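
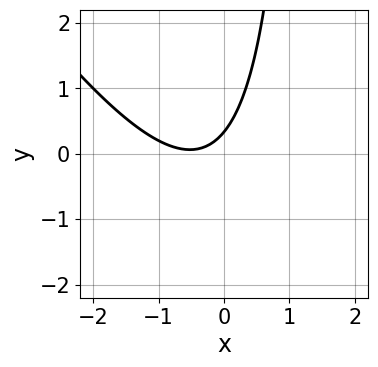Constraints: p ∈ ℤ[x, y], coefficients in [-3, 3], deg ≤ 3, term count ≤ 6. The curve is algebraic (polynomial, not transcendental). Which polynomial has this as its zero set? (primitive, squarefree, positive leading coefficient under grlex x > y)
Degree: the shape is more complex than any degree-1 curve, so deg p = 2.
Checking where it meets the axes: no x-intercept at any integer in the box.
Assembling these constraints gives the stated polynomial.

3*x^2 + 2*x*y + 3*x - 3*y + 1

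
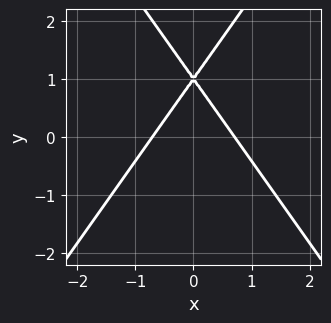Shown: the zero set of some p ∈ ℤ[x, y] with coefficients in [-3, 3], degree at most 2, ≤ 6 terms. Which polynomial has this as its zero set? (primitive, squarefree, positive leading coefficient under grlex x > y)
2*x^2 - y^2 + 2*y - 1

The degree is 2 — no degree-1 curve has this shape.
Symmetries: mirror symmetry x ↦ −x ⇒ only even powers of x.
Reading off the gridlines: one y-axis crossing is at y = 1.
Matching integer coefficients to the picture gives p.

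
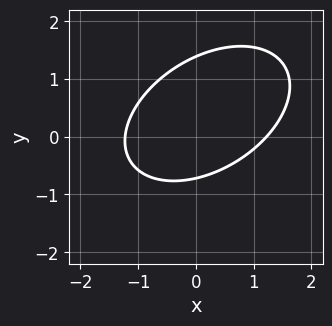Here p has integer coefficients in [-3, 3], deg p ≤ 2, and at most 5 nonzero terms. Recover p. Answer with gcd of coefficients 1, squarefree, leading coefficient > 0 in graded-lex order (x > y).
2*x^2 - 2*x*y + 3*y^2 - 2*y - 3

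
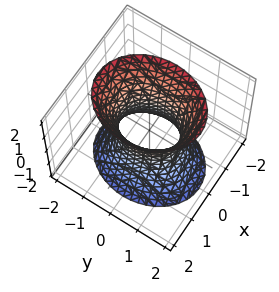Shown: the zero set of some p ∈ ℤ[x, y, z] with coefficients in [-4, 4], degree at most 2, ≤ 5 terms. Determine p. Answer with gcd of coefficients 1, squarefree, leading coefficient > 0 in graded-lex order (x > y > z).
3*x^2 + 2*y^2 - z^2 - 2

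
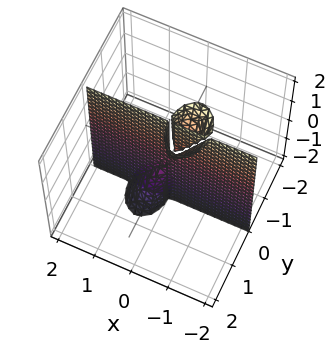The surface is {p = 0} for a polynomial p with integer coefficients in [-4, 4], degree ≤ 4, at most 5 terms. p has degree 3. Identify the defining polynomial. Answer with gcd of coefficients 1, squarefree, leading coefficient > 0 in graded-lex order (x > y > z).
1. The picture has 3 separate pieces.
2. deg p = 3.
3. From the visible intercepts: it meets the y-axis at y = 0 (among the integer gridlines); the visible z-axis segment lies entirely on the surface; the visible x-axis segment lies entirely on the surface.
4. Putting this together gives p.

2*x^2*y + x*y*z + y^3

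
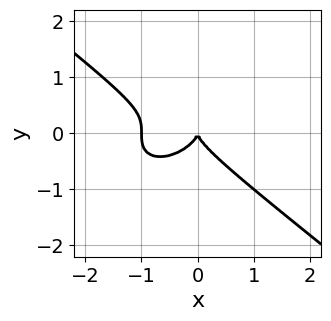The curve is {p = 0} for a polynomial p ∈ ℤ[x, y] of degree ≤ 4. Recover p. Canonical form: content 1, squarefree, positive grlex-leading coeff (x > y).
x^3 + 2*y^3 + x^2

1. Degree: a generic line meets the curve in up to 3 points, so deg p = 3.
2. From the visible intercepts: among the integer gridlines, it crosses the x-axis at x ∈ {-1, 0}; one y-axis crossing is at y = 0.
3. Matching integer coefficients to the picture gives p.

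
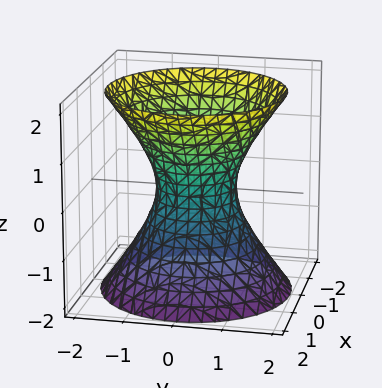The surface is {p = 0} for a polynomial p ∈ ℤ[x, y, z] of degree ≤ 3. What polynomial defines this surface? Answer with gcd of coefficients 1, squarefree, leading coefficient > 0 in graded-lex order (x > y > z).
3*x^2 + 3*y^2 - 2*z^2 - 2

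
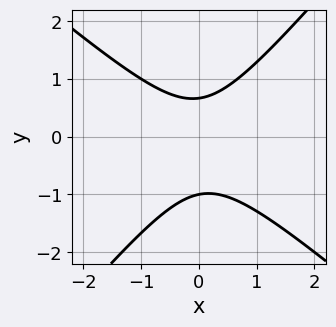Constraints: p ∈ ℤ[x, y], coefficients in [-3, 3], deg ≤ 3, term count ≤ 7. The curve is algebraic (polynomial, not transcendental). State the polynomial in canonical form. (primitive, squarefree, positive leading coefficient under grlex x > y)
3*x^2 + x*y - 3*y^2 - y + 2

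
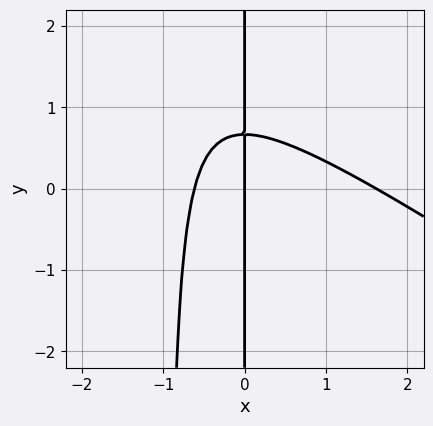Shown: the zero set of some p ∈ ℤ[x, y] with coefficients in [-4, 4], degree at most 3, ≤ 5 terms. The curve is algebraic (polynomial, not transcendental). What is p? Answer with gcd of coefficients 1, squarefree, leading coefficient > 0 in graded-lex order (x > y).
Degree: no degree-2 curve has this shape, so deg p = 3.
Against the integer gridlines: it meets the x-axis at x = 0 (among the integer gridlines); every point of the y-axis in the box is on the curve.
These observations pin down the coefficients.

2*x^3 + 3*x^2*y - 2*x^2 + 3*x*y - 2*x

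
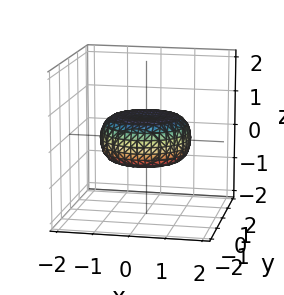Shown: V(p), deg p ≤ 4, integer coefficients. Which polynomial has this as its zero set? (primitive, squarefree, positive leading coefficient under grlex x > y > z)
x^4 + 2*x^2*y^2 + y^4 - x^2 - y^2 + 3*z^2 - 1

1. deg p = 4. A generic line meets the surface in up to 4 points.
2. By symmetry, the surface is invariant under rotation about z: p = q(x² + y², z).
3. From the axis intercepts and sections: a circular section at z = 0 has radius between 1 and 2.
4. Together with the visible shape, these determine p as stated.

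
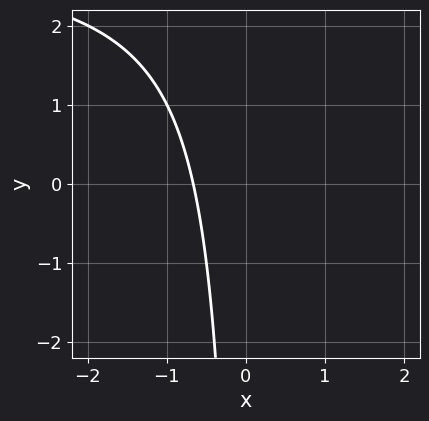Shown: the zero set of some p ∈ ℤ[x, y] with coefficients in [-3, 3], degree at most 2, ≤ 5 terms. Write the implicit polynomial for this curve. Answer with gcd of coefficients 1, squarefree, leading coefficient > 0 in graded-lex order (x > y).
x*y - 3*x - 2

(a) deg p = 2. A generic line meets the curve in up to 2 points.
(b) Reading off the gridlines: the curve avoids every integer y-axis point in the box.
(c) Fitting integer coefficients to these (and the overall shape) gives p.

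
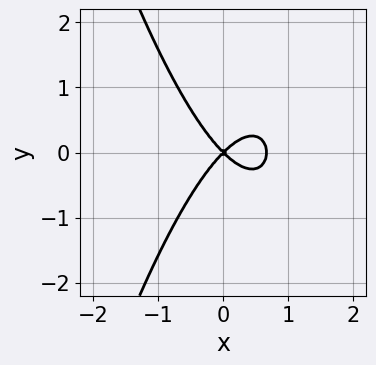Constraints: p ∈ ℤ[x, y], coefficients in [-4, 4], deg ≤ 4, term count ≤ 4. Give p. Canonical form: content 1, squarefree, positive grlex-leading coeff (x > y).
3*x^3 - 2*x^2 + 2*y^2

1. Degree: no degree-2 curve has this shape, so deg p = 3.
2. Symmetries: mirror symmetry y ↦ −y ⇒ only even powers of y.
3. Checking where it meets the axes: it crosses the x-axis at the gridline x = 0; one y-axis crossing is at y = 0.
4. Putting this together gives p.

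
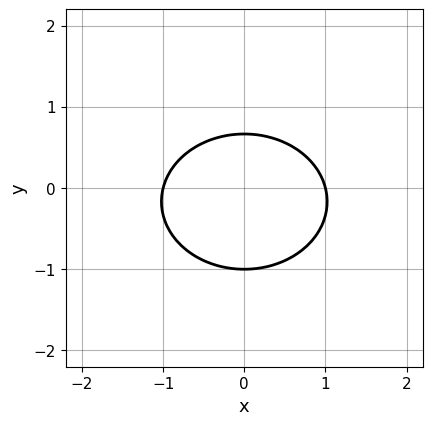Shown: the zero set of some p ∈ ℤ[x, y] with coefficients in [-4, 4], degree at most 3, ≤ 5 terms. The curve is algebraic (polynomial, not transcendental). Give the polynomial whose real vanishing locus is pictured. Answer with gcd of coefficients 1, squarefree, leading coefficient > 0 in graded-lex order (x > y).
2*x^2 + 3*y^2 + y - 2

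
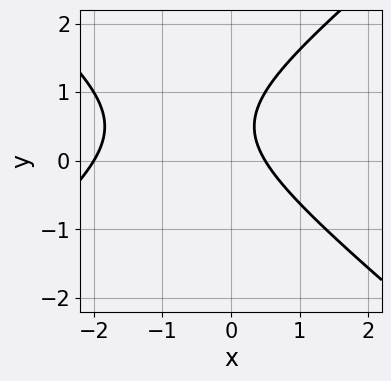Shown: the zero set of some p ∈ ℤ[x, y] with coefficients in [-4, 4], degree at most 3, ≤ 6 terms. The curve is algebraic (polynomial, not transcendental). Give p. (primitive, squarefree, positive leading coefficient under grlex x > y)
First, deg p = 2. No degree-1 curve has this shape.
Next, from the axis intercepts and sections: one x-axis crossing is at x = -2; the curve avoids every integer y-axis point in the box.
Finally, putting this together gives p.

2*x^2 - 3*y^2 + 3*x + 3*y - 2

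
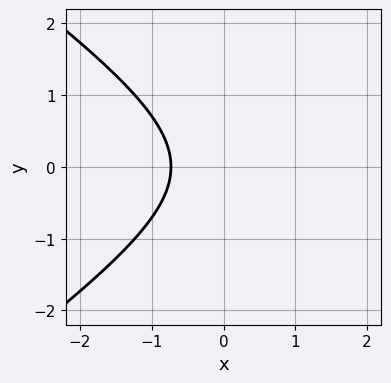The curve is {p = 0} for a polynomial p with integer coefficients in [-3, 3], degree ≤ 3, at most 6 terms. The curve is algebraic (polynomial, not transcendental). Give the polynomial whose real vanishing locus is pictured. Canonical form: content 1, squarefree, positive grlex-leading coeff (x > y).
x^2 - 2*y^2 - 2*x - 2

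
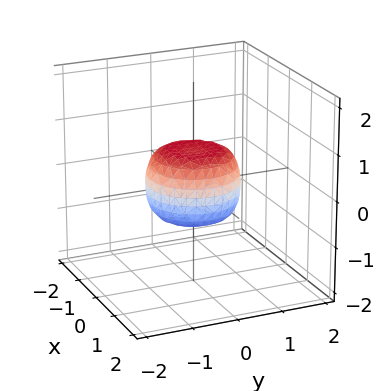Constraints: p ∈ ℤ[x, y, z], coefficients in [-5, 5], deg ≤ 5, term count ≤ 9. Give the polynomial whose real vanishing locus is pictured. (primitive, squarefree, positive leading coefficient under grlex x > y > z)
2*x^4 + 4*x^2*y^2 + 2*y^4 - x^2 - y^2 + 2*z^2 - 1

Degree: no degree-3 surface has this shape, so deg p = 4.
Symmetry: the surface is invariant under rotation about z: p = q(x² + y², z).
From the axis intercepts and sections: among the integer gridlines, it crosses the y-axis at y ∈ {-1, 1}; among the integer gridlines, it crosses the x-axis at x ∈ {-1, 1}; a circular section at z = 0 has radius exactly 1.
Together with the visible shape, these determine p as stated.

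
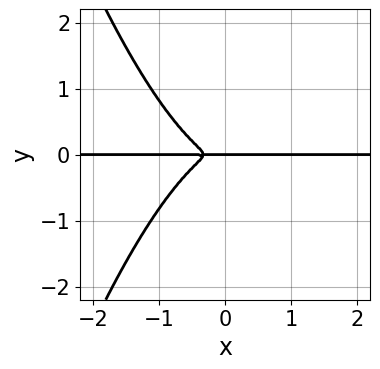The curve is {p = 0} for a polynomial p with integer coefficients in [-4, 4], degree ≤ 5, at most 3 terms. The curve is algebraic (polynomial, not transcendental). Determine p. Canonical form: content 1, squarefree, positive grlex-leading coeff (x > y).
3*x^3*y + x^2*y + 3*y^3

(a) deg p = 4.
(b) Observable constraints: it meets the y-axis at y = 0 (among the integer gridlines); every point of the x-axis in the box is on the curve.
(c) Solving for integer coefficients yields p as stated.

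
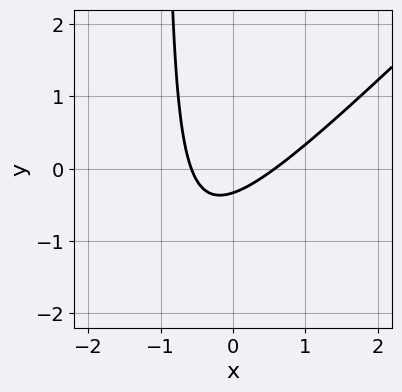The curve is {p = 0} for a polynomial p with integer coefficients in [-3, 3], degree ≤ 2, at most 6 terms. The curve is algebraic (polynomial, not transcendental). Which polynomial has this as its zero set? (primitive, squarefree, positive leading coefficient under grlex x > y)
3*x^2 - 3*x*y - 3*y - 1

1. deg p = 2. No degree-1 curve has this shape.
2. Matching integer coefficients to the picture gives p.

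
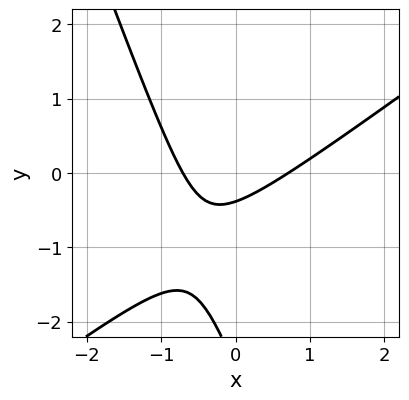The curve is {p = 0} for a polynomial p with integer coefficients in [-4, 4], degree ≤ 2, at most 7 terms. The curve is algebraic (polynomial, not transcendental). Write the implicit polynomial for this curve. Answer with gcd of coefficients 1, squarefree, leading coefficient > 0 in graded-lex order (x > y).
1. The degree is 2 — no degree-1 curve has this shape.
2. Putting this together gives p.

2*x^2 - 2*x*y - y^2 - 3*y - 1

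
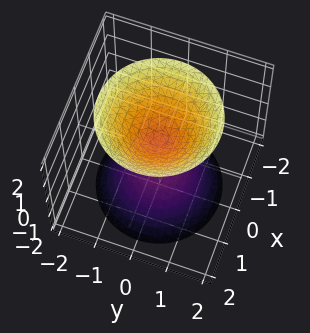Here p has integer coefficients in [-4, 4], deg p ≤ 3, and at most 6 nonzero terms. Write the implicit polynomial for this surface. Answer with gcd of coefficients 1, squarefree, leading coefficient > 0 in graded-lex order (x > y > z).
1. The picture has 2 separate pieces.
2. The degree is 2 — no degree-1 surface has this shape.
3. Symmetry: every cross-section ⟂ z is a circle, so x, y appear only via x² + y².
4. From the axis intercepts and sections: a circular section at z = 1 has radius between 0 and 1; no y-intercept at any integer in the box; it misses every integer gridline on the x-axis.
5. Solving for integer coefficients yields p as stated.

3*x^2 + 3*y^2 - 2*z^2 + 1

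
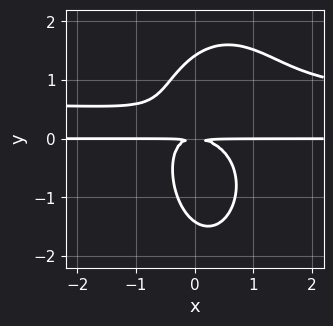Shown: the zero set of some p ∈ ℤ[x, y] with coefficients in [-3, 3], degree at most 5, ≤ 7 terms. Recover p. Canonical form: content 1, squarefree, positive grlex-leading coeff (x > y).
3*x^2*y^2 + y^4 - 2*x^2*y - 2*x*y^2 - 2*y^2

First, the degree is 4 — no degree-3 curve has this shape.
Then, observable constraints: the visible x-axis segment lies entirely on the curve.
Finally, solving for integer coefficients yields p as stated.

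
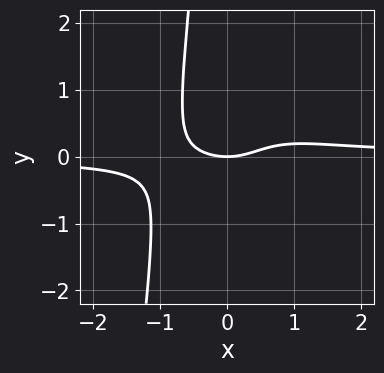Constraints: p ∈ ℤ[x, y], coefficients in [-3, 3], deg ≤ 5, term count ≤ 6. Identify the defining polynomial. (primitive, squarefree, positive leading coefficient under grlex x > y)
(a) The degree is 4 — no degree-3 curve has this shape.
(b) Observable constraints: it meets the x-axis at x = 0 (among the integer gridlines); it meets the y-axis at y = 0 (among the integer gridlines).
(c) These observations pin down the coefficients.

3*x^3*y + x*y^2 - x^2 + 2*y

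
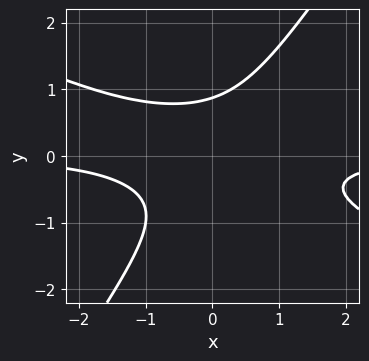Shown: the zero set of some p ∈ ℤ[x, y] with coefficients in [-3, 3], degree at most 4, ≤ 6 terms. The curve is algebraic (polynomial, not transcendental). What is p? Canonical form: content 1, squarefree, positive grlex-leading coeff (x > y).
2*x^2*y + 3*x*y^2 - 3*y^3 + 2

1. The degree is 3 — a generic line meets the curve in up to 3 points.
2. From the axis intercepts and sections: it misses every integer gridline on the x-axis.
3. Fitting integer coefficients to these (and the overall shape) gives p.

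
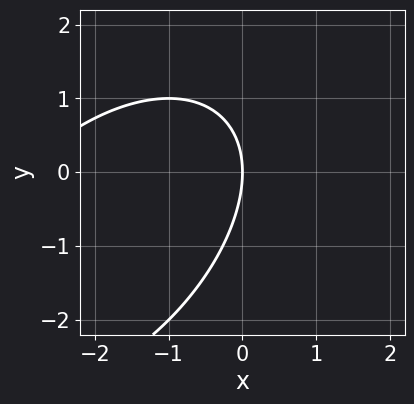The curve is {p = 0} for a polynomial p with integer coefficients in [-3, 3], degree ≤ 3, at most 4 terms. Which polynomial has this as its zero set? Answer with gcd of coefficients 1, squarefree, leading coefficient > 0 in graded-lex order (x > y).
First, deg p = 2. No degree-1 curve has this shape.
Then, observable constraints: it crosses the y-axis at the gridline y = 0; it meets the x-axis at x = 0 (among the integer gridlines).
Finally, these observations pin down the coefficients.

x^2 - x*y + y^2 + 3*x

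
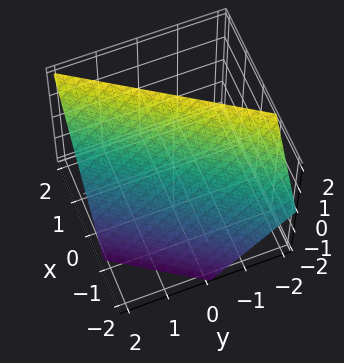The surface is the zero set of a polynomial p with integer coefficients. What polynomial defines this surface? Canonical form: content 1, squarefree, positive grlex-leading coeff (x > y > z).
3*x - 2*y - 2*z + 2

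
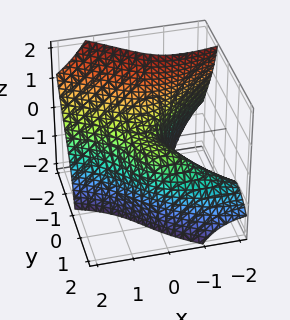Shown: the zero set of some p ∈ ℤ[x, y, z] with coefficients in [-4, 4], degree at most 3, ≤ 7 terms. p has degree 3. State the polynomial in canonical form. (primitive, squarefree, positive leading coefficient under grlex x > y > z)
deg p = 3.
Observable constraints: it meets the y-axis at y = 0 (among the integer gridlines); one z-axis crossing is at z = 0.
These observations pin down the coefficients.

3*x*y*z - 2*y^3 - 2*x^2 - x*y - 2*z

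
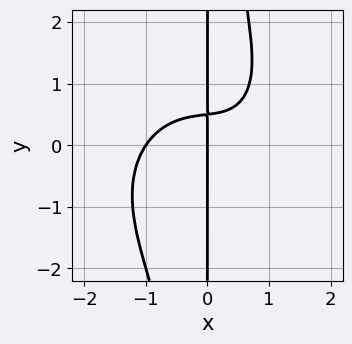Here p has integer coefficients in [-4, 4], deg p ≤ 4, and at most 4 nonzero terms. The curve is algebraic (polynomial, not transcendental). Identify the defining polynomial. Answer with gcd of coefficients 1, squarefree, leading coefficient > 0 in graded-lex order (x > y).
First, the degree is 4 — the shape is more complex than any degree-3 curve.
Then, observable constraints: every point of the y-axis in the box is on the curve; the x-axis gridline crossings are at x ∈ {-1, 0}.
Finally, assembling these constraints gives the stated polynomial.

x^4 + x^2*y^2 - 2*x*y + x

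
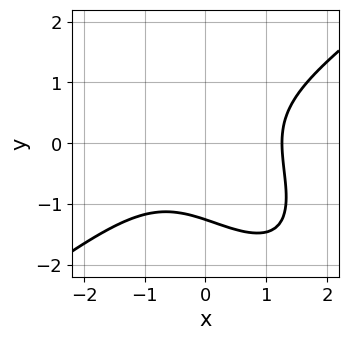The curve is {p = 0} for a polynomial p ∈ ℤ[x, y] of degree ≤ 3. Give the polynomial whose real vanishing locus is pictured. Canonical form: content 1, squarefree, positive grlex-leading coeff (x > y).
(a) Degree: a generic line meets the curve in up to 3 points, so deg p = 3.
(b) The integer polynomial consistent with all of this is the stated p.

x^3 - x*y^2 - y^3 - 2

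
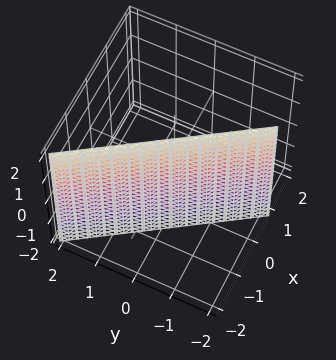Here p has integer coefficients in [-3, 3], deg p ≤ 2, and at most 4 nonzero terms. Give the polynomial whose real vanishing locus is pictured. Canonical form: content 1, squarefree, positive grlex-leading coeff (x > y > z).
3*x + 2*y + 2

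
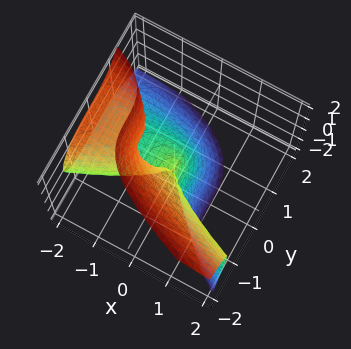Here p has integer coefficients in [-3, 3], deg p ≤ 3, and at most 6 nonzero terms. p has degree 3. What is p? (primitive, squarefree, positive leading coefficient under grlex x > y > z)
2*x*z^2 + 2*y^3 + z^3 + x^2

1. The degree is 3 — no degree-2 surface has this shape.
2. Against the integer gridlines: it crosses the y-axis at the gridline y = 0; it crosses the z-axis at the gridline z = 0; one x-axis crossing is at x = 0.
3. The integer polynomial consistent with all of this is the stated p.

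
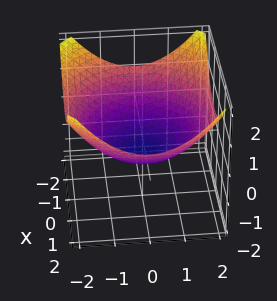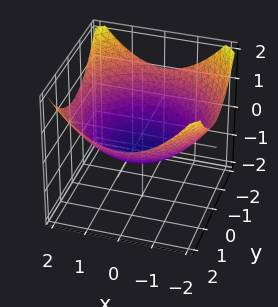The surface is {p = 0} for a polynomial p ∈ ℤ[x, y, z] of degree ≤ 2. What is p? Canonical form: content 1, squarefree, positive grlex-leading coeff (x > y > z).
x^2 + y^2 - 3*z - 2

1. deg p = 2.
2. Symmetry: every cross-section ⟂ z is a circle, so x, y appear only via x² + y².
3. Checking where it meets the axes: a circular section at z = 0 has radius between 1 and 2.
4. These observations pin down the coefficients.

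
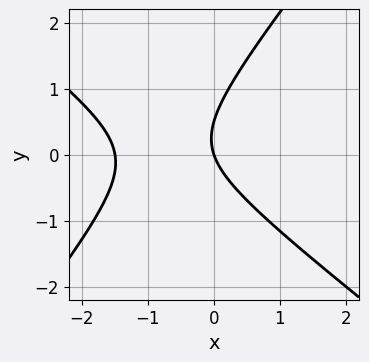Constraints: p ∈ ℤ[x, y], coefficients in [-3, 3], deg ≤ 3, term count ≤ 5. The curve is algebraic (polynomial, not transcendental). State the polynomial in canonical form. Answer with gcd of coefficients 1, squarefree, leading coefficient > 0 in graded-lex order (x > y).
2*x^2 + x*y - 2*y^2 + 3*x + y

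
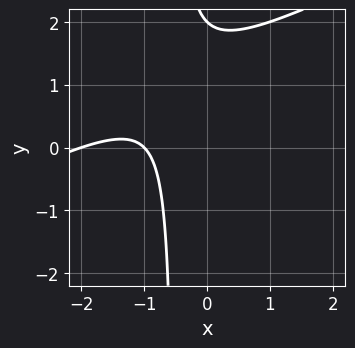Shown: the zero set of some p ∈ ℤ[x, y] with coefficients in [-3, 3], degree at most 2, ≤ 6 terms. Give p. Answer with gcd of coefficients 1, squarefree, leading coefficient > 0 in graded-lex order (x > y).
x^2 - 2*x*y + 3*x - y + 2

First, the degree is 2 — no degree-1 curve has this shape.
Then, from the axis intercepts and sections: the x-axis gridline crossings are at x ∈ {-2, -1}; it meets the y-axis at y = 2 (among the integer gridlines).
Finally, assembling these constraints gives the stated polynomial.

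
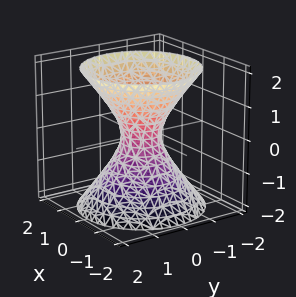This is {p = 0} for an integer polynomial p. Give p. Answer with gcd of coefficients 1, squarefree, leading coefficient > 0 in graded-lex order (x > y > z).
3*x^2 + 3*y^2 - 2*z^2 - 1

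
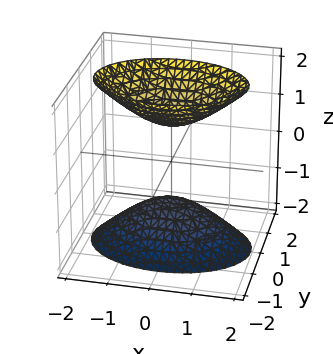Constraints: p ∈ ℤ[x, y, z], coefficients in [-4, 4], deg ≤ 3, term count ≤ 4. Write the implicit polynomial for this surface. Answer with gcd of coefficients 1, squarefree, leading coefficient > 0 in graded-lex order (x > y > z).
x^2 + 2*y^2 - z^2 + 1

(a) There are 2 components. They look like related sheets of one shape, so recover p as a whole.
(b) The degree is 2 — two sheets facing apart; a quadric.
(c) Symmetries: it's symmetric under z → −z, forcing even powers of z; the x ↦ −x reflection is a symmetry, so x appears only in even powers; mirror symmetry y ↦ −y ⇒ only even powers of y.
(d) From the axis intercepts and sections: the z-axis gridline crossings are at z ∈ {-1, 1}; no x-intercept at any integer in the box; no y-intercept at any integer in the box.
(e) Solving for integer coefficients yields p as stated.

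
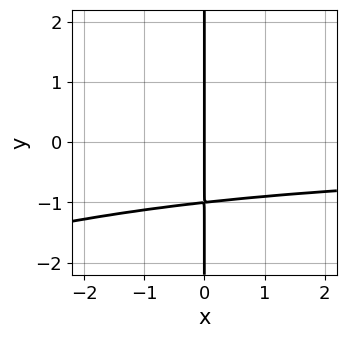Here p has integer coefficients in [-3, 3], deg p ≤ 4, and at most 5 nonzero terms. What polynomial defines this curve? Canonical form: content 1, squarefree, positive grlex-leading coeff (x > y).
(a) deg p = 4. No degree-3 curve has this shape.
(b) Checking where it meets the axes: one x-axis crossing is at x = 0; the visible y-axis segment lies entirely on the curve.
(c) These observations pin down the coefficients.

x^2*y^2 - 3*x*y^3 - 3*x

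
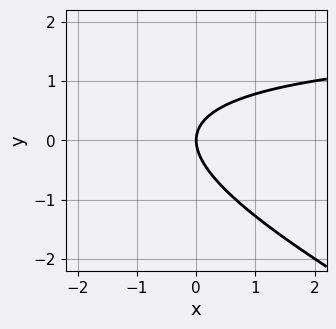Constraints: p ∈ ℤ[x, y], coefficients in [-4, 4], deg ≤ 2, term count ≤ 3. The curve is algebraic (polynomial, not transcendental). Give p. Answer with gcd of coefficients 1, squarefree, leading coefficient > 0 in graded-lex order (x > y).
x*y + 2*y^2 - 2*x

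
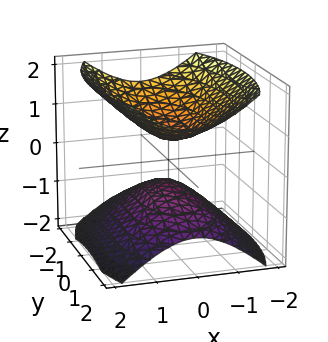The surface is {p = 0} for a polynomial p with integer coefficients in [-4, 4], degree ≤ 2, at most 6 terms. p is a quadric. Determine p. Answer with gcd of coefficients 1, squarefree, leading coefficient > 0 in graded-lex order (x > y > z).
3*x^2 + y^2 - 3*z^2 + 1

First, I count 2 distinct pieces.
Next, deg p = 2.
Then, symmetries: it's symmetric under z → −z, forcing even powers of z; it's symmetric under x → −x, forcing even powers of x; the y ↦ −y reflection is a symmetry, so y appears only in even powers.
Then, from the axis intercepts and sections: it misses every integer gridline on the x-axis; it misses every integer gridline on the y-axis.
Finally, fitting integer coefficients to these (and the overall shape) gives p.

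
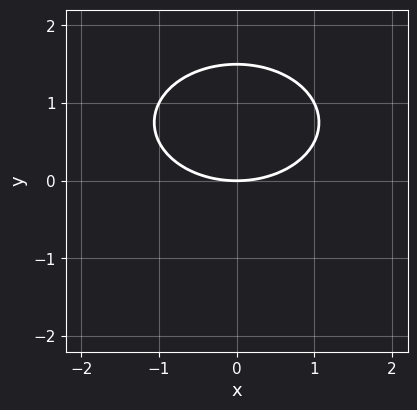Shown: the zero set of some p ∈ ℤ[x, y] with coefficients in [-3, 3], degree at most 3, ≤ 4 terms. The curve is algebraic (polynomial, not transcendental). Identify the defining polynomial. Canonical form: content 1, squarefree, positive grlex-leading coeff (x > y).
x^2 + 2*y^2 - 3*y

1. Degree: a generic line meets the curve in up to 2 points, so deg p = 2.
2. Symmetries: the x ↦ −x reflection is a symmetry, so x appears only in even powers.
3. Reading off the gridlines: one x-axis crossing is at x = 0; it crosses the y-axis at the gridline y = 0.
4. These observations pin down the coefficients.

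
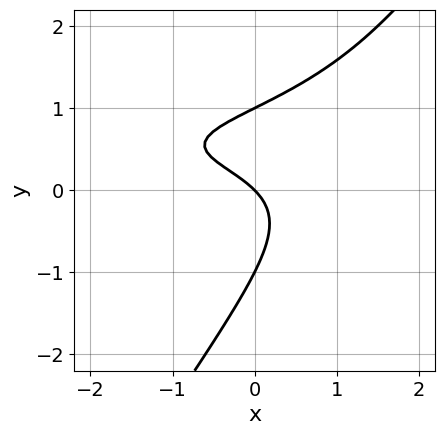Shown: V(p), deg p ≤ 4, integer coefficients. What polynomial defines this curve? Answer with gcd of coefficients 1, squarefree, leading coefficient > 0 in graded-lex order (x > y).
(a) deg p = 3.
(b) Against the integer gridlines: among the integer gridlines, it crosses the y-axis at y ∈ {-1, 0, 1}; it crosses the x-axis at the gridline x = 0.
(c) Together with the visible shape, these determine p as stated.

3*x*y^2 - 2*y^3 - 3*x*y + 2*x + 2*y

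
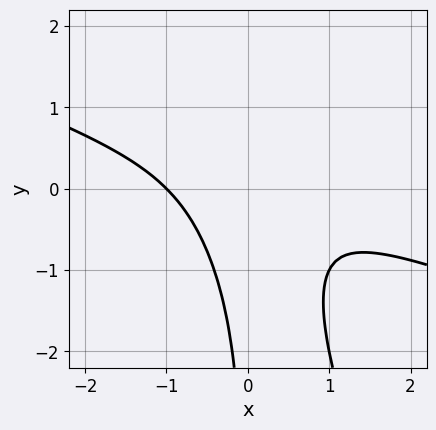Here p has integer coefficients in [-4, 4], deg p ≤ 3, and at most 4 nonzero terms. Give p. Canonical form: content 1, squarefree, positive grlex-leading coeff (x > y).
x^3 + 3*x^2*y + x*y^2 + 1

First, the degree is 3 — a generic line meets the curve in up to 3 points.
Then, observable constraints: one x-axis crossing is at x = -1; the curve avoids every integer y-axis point in the box.
Finally, assembling these constraints gives the stated polynomial.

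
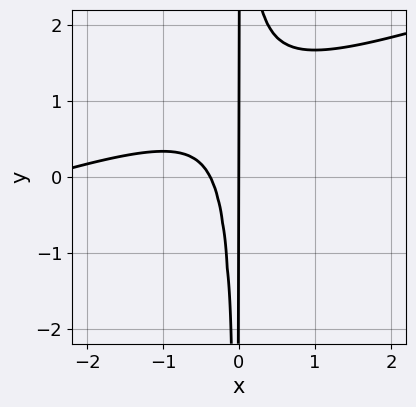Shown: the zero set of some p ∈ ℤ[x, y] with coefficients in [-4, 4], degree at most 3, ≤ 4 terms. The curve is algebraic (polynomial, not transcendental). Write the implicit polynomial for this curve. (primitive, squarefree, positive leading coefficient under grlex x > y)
The degree is 3 — the shape is more complex than any degree-2 curve.
Checking where it meets the axes: one x-axis crossing is at x = 0; the visible y-axis segment lies entirely on the curve.
Fitting integer coefficients to these (and the overall shape) gives p.

x^3 - 3*x^2*y + 3*x^2 + x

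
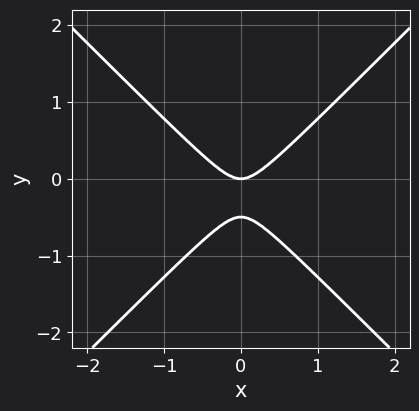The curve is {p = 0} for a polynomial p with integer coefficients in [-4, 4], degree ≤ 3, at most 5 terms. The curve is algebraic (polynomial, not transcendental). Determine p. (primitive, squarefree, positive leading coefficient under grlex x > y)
2*x^2 - 2*y^2 - y

(a) Degree: no degree-1 curve has this shape, so deg p = 2.
(b) Symmetries: it's symmetric under x → −x, forcing even powers of x.
(c) Checking where it meets the axes: it crosses the x-axis at the gridline x = 0; it crosses the y-axis at the gridline y = 0.
(d) Solving for integer coefficients yields p as stated.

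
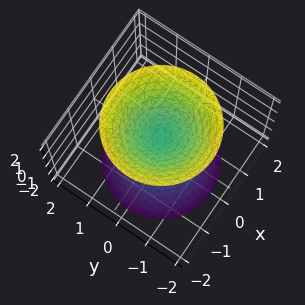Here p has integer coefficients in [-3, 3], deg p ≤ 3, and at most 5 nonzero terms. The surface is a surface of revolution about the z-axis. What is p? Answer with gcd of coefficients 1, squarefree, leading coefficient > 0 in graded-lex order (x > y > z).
3*x^2 + 3*y^2 - 2*z^2 + 1

The picture has 2 separate pieces. Treating them together as one polynomial.
deg p = 2. The shape is more complex than any degree-1 surface.
By symmetry, the z-axis is an axis of rotation, so x and y enter only as x² + y².
Against the integer gridlines: it misses every integer gridline on the x-axis; it misses every integer gridline on the y-axis; a circular section at z = 2 has radius between 1 and 2.
Putting this together gives p.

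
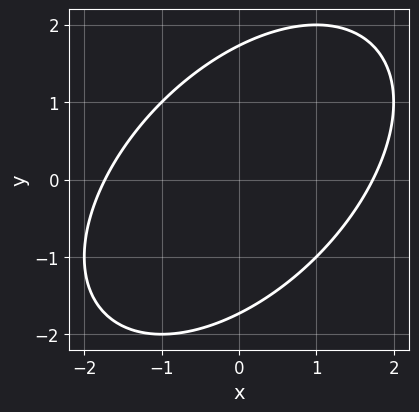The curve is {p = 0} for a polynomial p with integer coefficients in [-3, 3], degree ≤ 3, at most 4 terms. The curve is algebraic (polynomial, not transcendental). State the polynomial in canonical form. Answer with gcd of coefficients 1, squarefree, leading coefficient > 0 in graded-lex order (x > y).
x^2 - x*y + y^2 - 3

deg p = 2. No degree-1 curve has this shape.
Putting this together gives p.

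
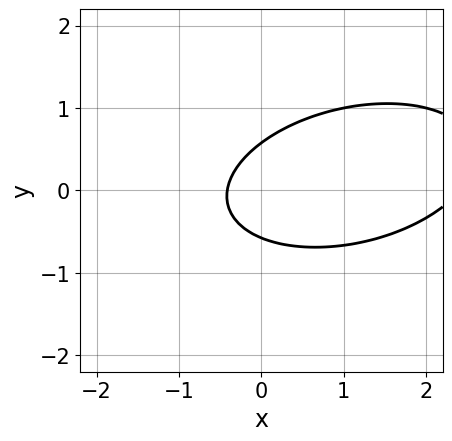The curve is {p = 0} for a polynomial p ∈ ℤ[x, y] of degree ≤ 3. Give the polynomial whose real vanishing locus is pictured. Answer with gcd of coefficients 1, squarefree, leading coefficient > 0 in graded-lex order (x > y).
x^2 - x*y + 3*y^2 - 2*x - 1

1. Degree: a generic line meets the curve in up to 2 points, so deg p = 2.
2. Solving for integer coefficients yields p as stated.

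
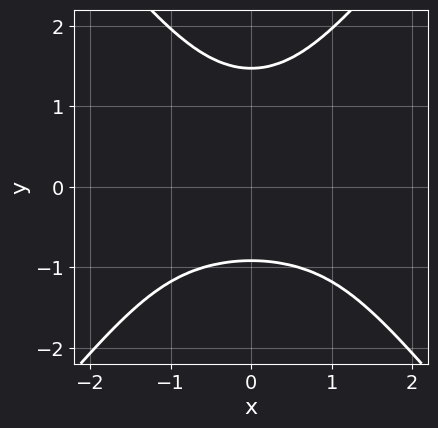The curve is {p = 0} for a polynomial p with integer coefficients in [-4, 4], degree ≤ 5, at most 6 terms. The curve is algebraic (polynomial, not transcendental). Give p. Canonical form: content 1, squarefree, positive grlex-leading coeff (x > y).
3*x^2*y^2 - 2*y^4 + 2*y^3 + 3

Degree: the shape is more complex than any degree-3 curve, so deg p = 4.
Symmetries: the x ↦ −x reflection is a symmetry, so x appears only in even powers.
Observable constraints: no x-intercept at any integer in the box.
Assembling these constraints gives the stated polynomial.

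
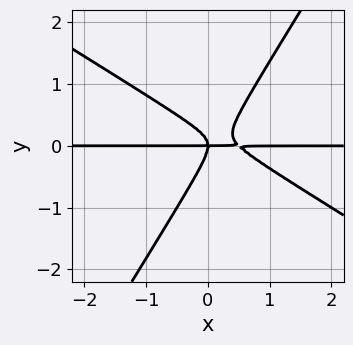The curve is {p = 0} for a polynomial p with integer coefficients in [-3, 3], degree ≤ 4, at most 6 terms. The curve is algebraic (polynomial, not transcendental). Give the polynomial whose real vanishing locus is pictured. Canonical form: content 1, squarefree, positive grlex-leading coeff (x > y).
1. The degree is 3 — a generic line meets the curve in up to 3 points.
2. Reading off the gridlines: every point of the x-axis in the box is on the curve; one y-axis crossing is at y = 0.
3. Matching integer coefficients to the picture gives p.

2*x^2*y + 2*x*y^2 - 2*y^3 - x*y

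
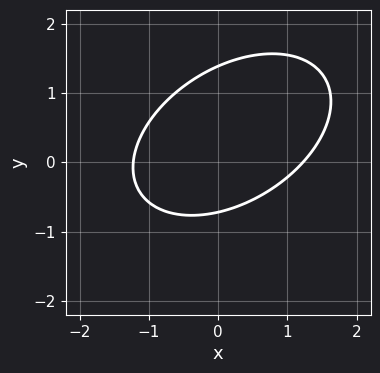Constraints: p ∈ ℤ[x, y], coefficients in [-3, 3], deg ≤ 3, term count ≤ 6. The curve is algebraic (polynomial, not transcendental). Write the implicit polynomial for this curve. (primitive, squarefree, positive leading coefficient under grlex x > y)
2*x^2 - 2*x*y + 3*y^2 - 2*y - 3

(a) The degree is 2 — no degree-1 curve has this shape.
(b) Putting this together gives p.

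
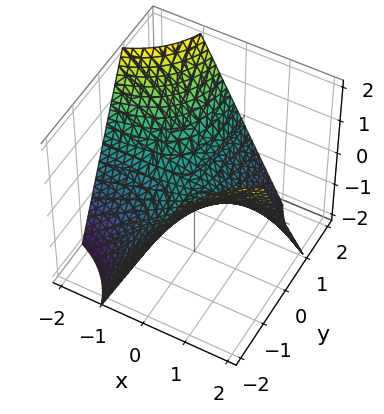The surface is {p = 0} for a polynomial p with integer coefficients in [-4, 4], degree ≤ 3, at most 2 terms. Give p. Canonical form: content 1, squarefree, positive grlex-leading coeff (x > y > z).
First, deg p = 2. A saddle surface; a quadric.
Next, against the integer gridlines: every point of the x-axis in the box is on the surface; the visible y-axis segment lies entirely on the surface.
Finally, matching integer coefficients to the picture gives p.

x*y + z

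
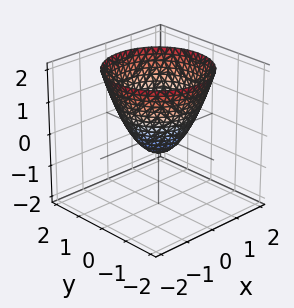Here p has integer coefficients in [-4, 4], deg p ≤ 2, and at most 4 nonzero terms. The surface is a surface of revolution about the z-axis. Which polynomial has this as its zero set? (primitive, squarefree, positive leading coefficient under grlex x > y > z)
2*x^2 + 2*y^2 - 2*z - 1

(a) deg p = 2. The shape is more complex than any degree-1 surface.
(b) By symmetry, the surface is invariant under rotation about z: p = q(x² + y², z).
(c) Against the integer gridlines: a circular section at z = 0 has radius between 0 and 1.
(d) The integer polynomial consistent with all of this is the stated p.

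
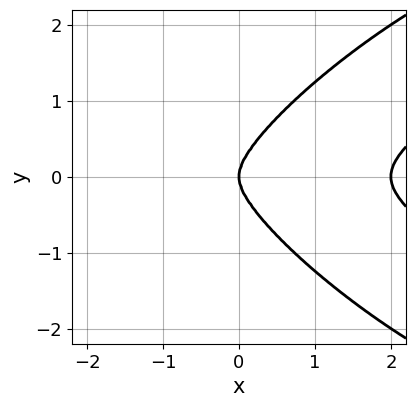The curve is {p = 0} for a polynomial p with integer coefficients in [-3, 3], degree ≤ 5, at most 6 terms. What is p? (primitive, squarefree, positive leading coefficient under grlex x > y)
x^4 - 2*x^2*y^2 + 3*y^4 - 2*x^3 - 2*x*y^2

Degree: a generic line meets the curve in up to 4 points, so deg p = 4.
Symmetries: it's symmetric under y → −y, forcing even powers of y.
Reading off the gridlines: the x-axis gridline crossings are at x ∈ {0, 2}; it meets the y-axis at y = 0 (among the integer gridlines).
These observations pin down the coefficients.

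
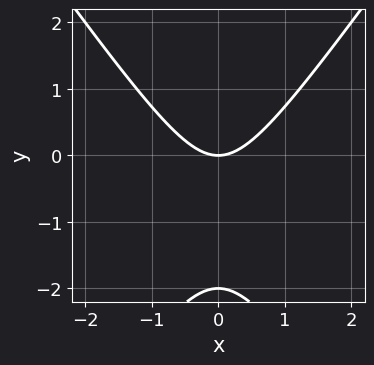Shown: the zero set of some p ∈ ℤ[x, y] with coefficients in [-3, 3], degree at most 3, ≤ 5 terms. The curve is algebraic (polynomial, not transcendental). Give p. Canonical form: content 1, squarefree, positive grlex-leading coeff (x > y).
The degree is 2 — no degree-1 curve has this shape.
Symmetries: it's symmetric under x → −x, forcing even powers of x.
Against the integer gridlines: among the integer gridlines, it crosses the y-axis at y ∈ {-2, 0}; it meets the x-axis at x = 0 (among the integer gridlines).
Fitting integer coefficients to these (and the overall shape) gives p.

2*x^2 - y^2 - 2*y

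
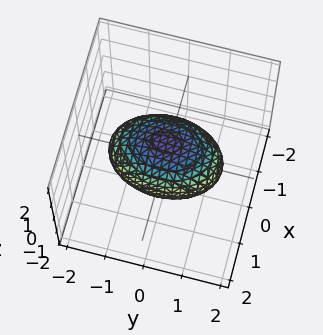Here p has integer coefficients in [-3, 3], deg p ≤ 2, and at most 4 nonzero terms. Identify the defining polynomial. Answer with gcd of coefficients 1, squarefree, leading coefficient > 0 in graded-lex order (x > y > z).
deg p = 2.
Symmetries: mirror symmetry x ↦ −x ⇒ only even powers of x; it's symmetric under y → −y, forcing even powers of y; it's symmetric under z → −z, forcing even powers of z.
Reading off the gridlines: the x-axis gridline crossings are at x ∈ {-1, 1}; the z-axis gridline crossings are at z ∈ {-1, 1}.
Fitting integer coefficients to these (and the overall shape) gives p.

2*x^2 + y^2 + 2*z^2 - 2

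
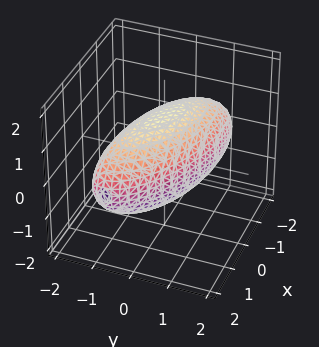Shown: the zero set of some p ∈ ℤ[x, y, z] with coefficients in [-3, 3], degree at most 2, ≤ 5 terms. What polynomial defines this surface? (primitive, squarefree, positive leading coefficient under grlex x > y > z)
(a) The degree is 2 — the shape is more complex than any degree-1 surface.
(b) From the visible intercepts: among the integer gridlines, it crosses the y-axis at y ∈ {-1, 1}.
(c) The integer polynomial consistent with all of this is the stated p.

x^2 + 2*x*y + 3*y^2 + 2*z^2 - 3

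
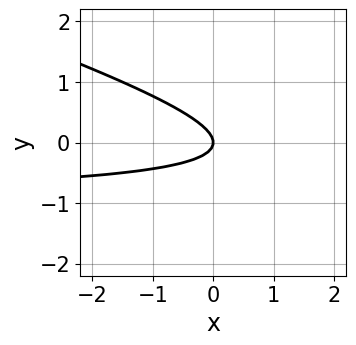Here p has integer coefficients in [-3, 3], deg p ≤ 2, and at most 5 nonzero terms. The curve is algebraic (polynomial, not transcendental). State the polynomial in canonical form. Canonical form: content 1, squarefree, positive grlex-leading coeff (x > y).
x*y + 3*y^2 + x

1. Degree: a generic line meets the curve in up to 2 points, so deg p = 2.
2. From the visible intercepts: it crosses the y-axis at the gridline y = 0; one x-axis crossing is at x = 0.
3. Matching integer coefficients to the picture gives p.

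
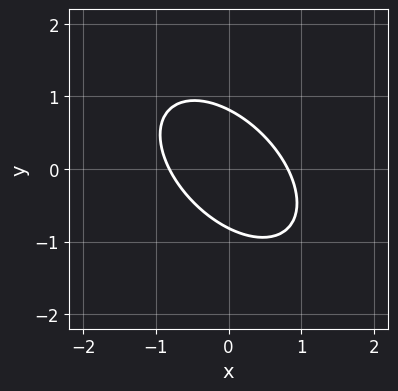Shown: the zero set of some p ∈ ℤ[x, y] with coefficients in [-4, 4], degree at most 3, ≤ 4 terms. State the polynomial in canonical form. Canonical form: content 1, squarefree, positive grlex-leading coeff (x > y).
The degree is 2 — no degree-1 curve has this shape.
Putting this together gives p.

3*x^2 + 3*x*y + 3*y^2 - 2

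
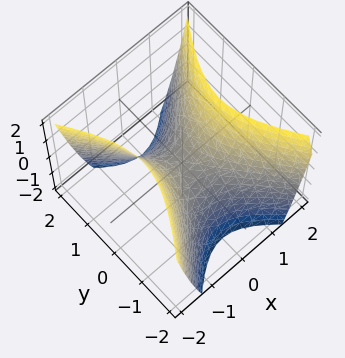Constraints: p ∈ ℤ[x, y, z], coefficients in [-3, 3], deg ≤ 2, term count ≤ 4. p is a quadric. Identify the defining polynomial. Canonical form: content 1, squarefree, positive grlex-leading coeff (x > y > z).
deg p = 2.
Symmetries: mirror symmetry x ↦ −x ⇒ only even powers of x; the y ↦ −y reflection is a symmetry, so y appears only in even powers.
Reading off the gridlines: one y-axis crossing is at y = 0; one x-axis crossing is at x = 0.
These observations pin down the coefficients.

3*x^2 - 2*y^2 - 2*z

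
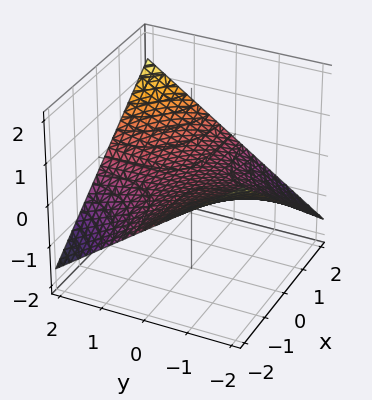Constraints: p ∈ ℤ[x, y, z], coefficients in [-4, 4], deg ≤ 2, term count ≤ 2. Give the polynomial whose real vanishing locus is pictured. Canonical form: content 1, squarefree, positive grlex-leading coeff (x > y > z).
x*y - 3*z

1. deg p = 2. A saddle surface; a quadric.
2. From the visible intercepts: every point of the y-axis in the box is on the surface; every point of the x-axis in the box is on the surface.
3. Assembling these constraints gives the stated polynomial.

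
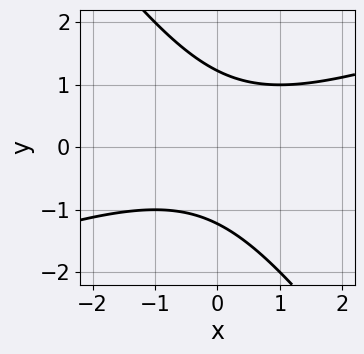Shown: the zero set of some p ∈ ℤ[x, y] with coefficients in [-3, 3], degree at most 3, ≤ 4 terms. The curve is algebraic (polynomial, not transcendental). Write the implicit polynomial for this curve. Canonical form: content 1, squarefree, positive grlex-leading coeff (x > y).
deg p = 2. No degree-1 curve has this shape.
Observable constraints: no x-intercept at any integer in the box.
Together with the visible shape, these determine p as stated.

x^2 - 2*x*y - 2*y^2 + 3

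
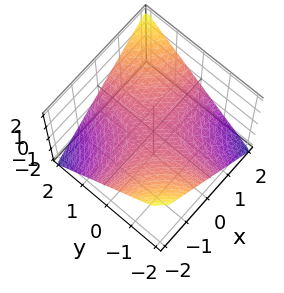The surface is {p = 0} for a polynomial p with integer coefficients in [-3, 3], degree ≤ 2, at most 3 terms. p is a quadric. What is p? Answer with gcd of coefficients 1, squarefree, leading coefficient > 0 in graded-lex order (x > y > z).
1. deg p = 2. A hyperbolic paraboloid; a quadric.
2. Reading off the gridlines: every point of the y-axis in the box is on the surface; the visible x-axis segment lies entirely on the surface.
3. Putting this together gives p.

x*y - 2*z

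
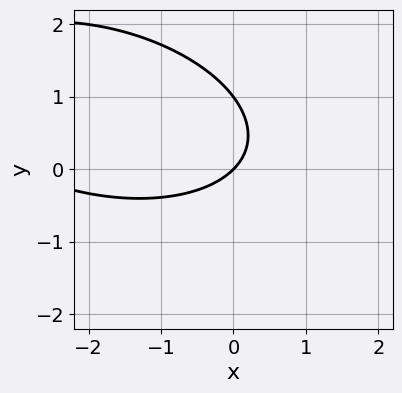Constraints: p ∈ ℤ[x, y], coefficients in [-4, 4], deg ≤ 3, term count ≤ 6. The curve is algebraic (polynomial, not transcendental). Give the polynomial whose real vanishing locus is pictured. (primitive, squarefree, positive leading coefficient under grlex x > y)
x^2 + x*y + 3*y^2 + 3*x - 3*y

First, deg p = 2. The shape is more complex than any degree-1 curve.
Next, reading off the gridlines: among the integer gridlines, it crosses the y-axis at y ∈ {0, 1}; it crosses the x-axis at the gridline x = 0.
Finally, together with the visible shape, these determine p as stated.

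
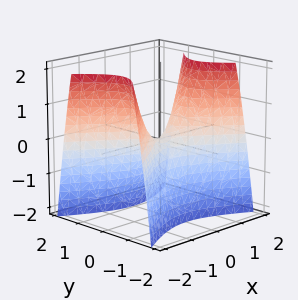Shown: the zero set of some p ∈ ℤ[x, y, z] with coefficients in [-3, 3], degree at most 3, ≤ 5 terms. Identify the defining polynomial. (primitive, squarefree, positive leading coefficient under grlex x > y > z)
The degree is 2 — a hyperbolic paraboloid; a quadric.
Symmetries: it's symmetric under x → −x, forcing even powers of x; mirror symmetry y ↦ −y ⇒ only even powers of y.
Observable constraints: it crosses the z-axis at the gridline z = 0; one y-axis crossing is at y = 0.
Together with the visible shape, these determine p as stated.

x^2 - 2*y^2 - z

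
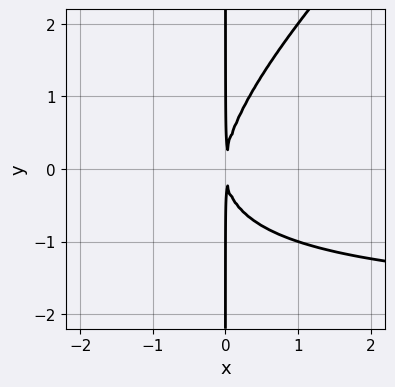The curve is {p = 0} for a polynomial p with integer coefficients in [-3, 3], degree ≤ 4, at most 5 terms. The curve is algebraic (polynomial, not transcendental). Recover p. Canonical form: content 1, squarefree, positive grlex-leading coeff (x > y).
x^2*y - x*y^2 + 2*x^2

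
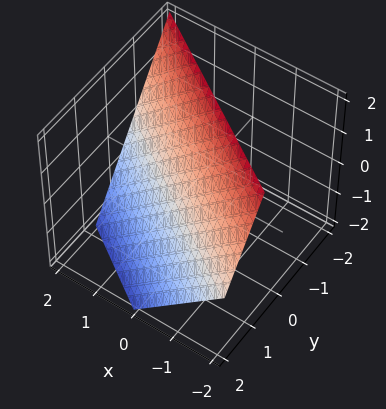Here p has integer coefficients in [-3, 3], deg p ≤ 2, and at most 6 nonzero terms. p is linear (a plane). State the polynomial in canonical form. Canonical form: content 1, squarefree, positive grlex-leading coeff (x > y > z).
2*x + 3*y + 2*z - 2

(a) deg p = 1. The surface is flat (a plane).
(b) Checking where it meets the axes: it meets the x-axis at x = 1 (among the integer gridlines); one z-axis crossing is at z = 1.
(c) Solving for integer coefficients yields p as stated.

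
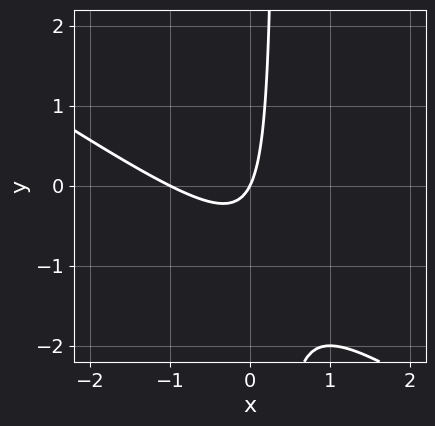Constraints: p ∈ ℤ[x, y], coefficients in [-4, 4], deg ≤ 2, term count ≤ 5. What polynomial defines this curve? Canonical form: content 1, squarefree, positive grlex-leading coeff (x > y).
First, degree: the shape is more complex than any degree-1 curve, so deg p = 2.
Next, against the integer gridlines: the x-axis gridline crossings are at x ∈ {-1, 0}; one y-axis crossing is at y = 0.
Finally, assembling these constraints gives the stated polynomial.

2*x^2 + 3*x*y + 2*x - y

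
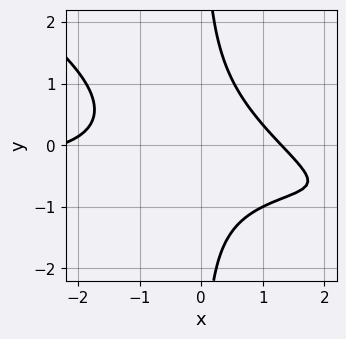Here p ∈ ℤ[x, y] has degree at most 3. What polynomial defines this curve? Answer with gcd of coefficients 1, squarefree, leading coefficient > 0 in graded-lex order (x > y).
1. The degree is 3 — the shape is more complex than any degree-2 curve.
2. Observable constraints: no y-intercept at any integer in the box.
3. Together with the visible shape, these determine p as stated.

2*x^2*y + 3*x*y^2 + x^2 + x - 3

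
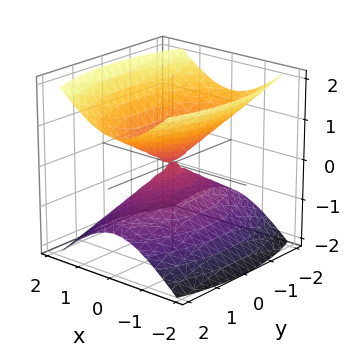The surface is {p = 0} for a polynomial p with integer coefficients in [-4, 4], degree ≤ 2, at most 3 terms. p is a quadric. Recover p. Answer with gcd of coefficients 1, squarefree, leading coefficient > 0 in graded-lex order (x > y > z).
3*x^2 + y^2 - 3*z^2

First, there are 2 components. They look like related sheets of one shape, so recover p as a whole.
Next, the degree is 2 — two nappes meeting at a single point; a quadric.
Then, symmetries: the z ↦ −z reflection is a symmetry, so z appears only in even powers; the x ↦ −x reflection is a symmetry, so x appears only in even powers; it's symmetric under y → −y, forcing even powers of y.
Next, reading off the gridlines: it crosses the y-axis at the gridline y = 0; it crosses the z-axis at the gridline z = 0; it meets the x-axis at x = 0 (among the integer gridlines).
Finally, putting this together gives p.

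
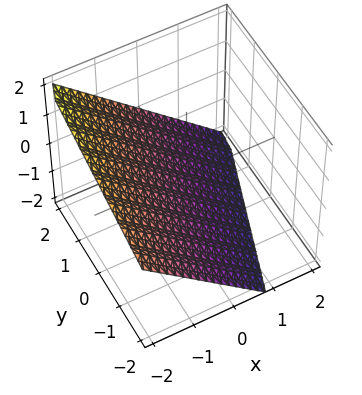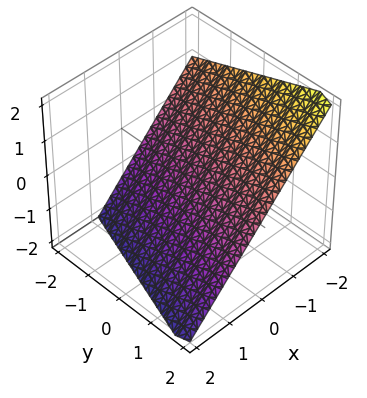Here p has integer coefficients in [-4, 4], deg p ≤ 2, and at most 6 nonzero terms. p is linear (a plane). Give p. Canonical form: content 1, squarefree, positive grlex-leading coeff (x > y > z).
3*x - y + 3*z + 2

deg p = 1.
From the visible intercepts: one y-axis crossing is at y = 2.
These observations pin down the coefficients.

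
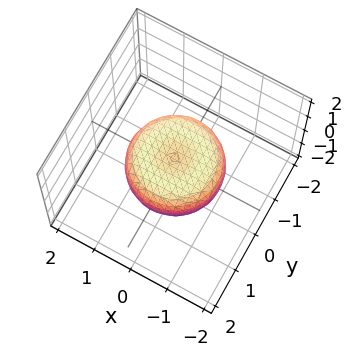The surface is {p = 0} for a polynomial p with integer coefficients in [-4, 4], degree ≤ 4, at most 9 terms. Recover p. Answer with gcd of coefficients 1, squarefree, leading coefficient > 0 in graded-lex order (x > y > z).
(a) Degree: the shape is more complex than any degree-3 surface, so deg p = 4.
(b) Symmetries: rotational symmetry about the z-axis ⇒ p depends on x, y only through x² + y².
(c) From the axis intercepts and sections: a circular section at z = 0 has radius between 1 and 2.
(d) The integer polynomial consistent with all of this is the stated p.

2*x^4 + 4*x^2*y^2 + 2*y^4 - 2*x^2 - 2*y^2 + 3*z^2 - 1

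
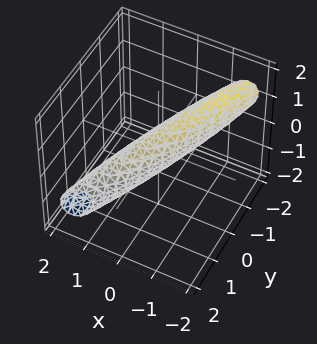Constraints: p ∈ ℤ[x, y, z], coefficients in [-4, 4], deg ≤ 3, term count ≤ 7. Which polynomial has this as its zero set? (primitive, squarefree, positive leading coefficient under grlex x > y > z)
3*x^2 - 3*x*y + 2*x*z + y^2 + 2*z^2 - 1

(a) The degree is 2 — the shape is more complex than any degree-1 surface.
(b) Checking where it meets the axes: among the integer gridlines, it crosses the y-axis at y ∈ {-1, 1}.
(c) These observations pin down the coefficients.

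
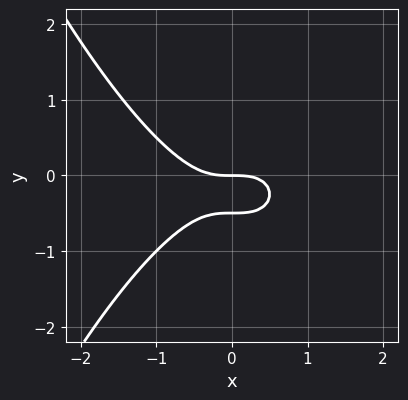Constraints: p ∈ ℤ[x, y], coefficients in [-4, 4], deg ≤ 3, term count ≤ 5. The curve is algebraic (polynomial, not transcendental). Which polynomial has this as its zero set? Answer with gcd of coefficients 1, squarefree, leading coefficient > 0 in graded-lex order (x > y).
(a) Degree: a generic line meets the curve in up to 3 points, so deg p = 3.
(b) Observable constraints: it crosses the x-axis at the gridline x = 0; one y-axis crossing is at y = 0.
(c) Matching integer coefficients to the picture gives p.

x^3 + 2*y^2 + y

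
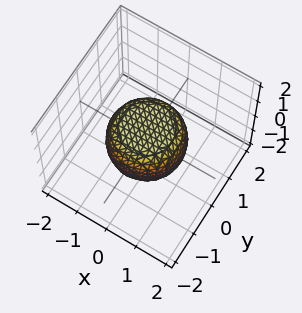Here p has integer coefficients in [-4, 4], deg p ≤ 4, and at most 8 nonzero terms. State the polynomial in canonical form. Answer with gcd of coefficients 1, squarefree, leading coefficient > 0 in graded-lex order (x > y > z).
2*x^4 + 4*x^2*y^2 + 2*y^4 - x^2 - y^2 + 3*z^2 - 2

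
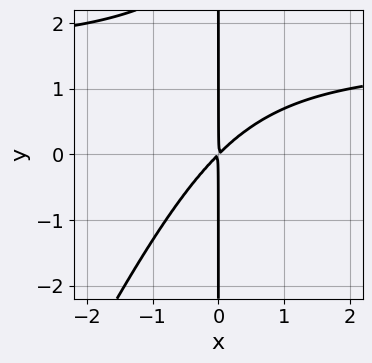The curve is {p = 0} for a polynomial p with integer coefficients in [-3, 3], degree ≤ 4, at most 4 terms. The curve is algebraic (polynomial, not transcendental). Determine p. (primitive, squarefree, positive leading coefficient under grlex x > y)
2*x^2*y - x*y^2 - 3*x^2 + 3*x*y

(a) The degree is 3 — no degree-2 curve has this shape.
(b) Reading off the gridlines: the visible y-axis segment lies entirely on the curve.
(c) Matching integer coefficients to the picture gives p.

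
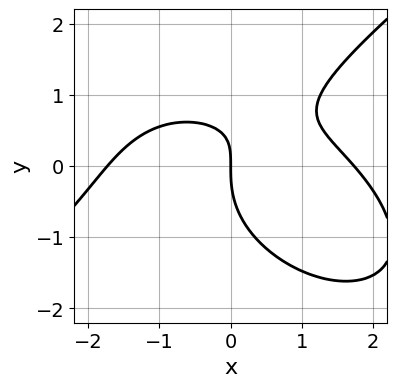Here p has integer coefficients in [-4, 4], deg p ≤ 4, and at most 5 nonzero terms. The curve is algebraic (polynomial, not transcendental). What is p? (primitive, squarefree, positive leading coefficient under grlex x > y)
The degree is 3 — the shape is more complex than any degree-2 curve.
Against the integer gridlines: it meets the y-axis at y = 0 (among the integer gridlines); it meets the x-axis at x = 0 (among the integer gridlines).
The integer polynomial consistent with all of this is the stated p.

x^3 - 2*y^3 + 3*x*y - 3*x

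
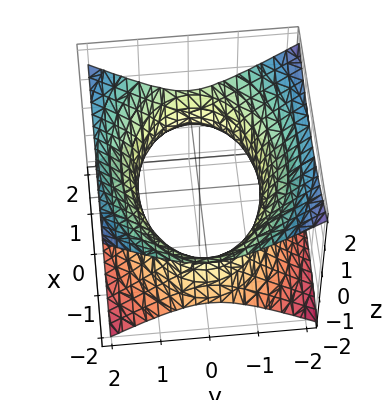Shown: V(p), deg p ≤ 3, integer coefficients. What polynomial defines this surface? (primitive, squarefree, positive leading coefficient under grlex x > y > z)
x^2 + 2*y^2 - 3*z^2 - 3

(a) The degree is 2 — one connected sheet with a waist; a quadric.
(b) Symmetries: it's symmetric under z → −z, forcing even powers of z; the y ↦ −y reflection is a symmetry, so y appears only in even powers; it's symmetric under x → −x, forcing even powers of x.
(c) Checking where it meets the axes: it misses every integer gridline on the z-axis.
(d) The integer polynomial consistent with all of this is the stated p.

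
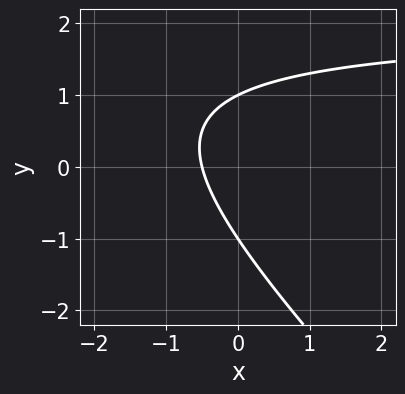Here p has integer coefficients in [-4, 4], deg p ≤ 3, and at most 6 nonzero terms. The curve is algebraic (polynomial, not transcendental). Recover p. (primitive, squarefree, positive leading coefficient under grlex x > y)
1. Degree: no degree-1 curve has this shape, so deg p = 2.
2. Reading off the gridlines: among the integer gridlines, it crosses the y-axis at y ∈ {-1, 1}.
3. Together with the visible shape, these determine p as stated.

x*y + y^2 - 2*x - 1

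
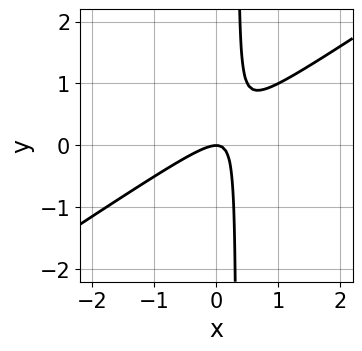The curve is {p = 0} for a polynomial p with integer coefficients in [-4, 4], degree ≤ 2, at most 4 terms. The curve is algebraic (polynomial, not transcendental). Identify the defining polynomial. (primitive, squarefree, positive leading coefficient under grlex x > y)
2*x^2 - 3*x*y + y

First, the degree is 2 — a generic line meets the curve in up to 2 points.
Then, reading off the gridlines: it meets the y-axis at y = 0 (among the integer gridlines); one x-axis crossing is at x = 0.
Finally, assembling these constraints gives the stated polynomial.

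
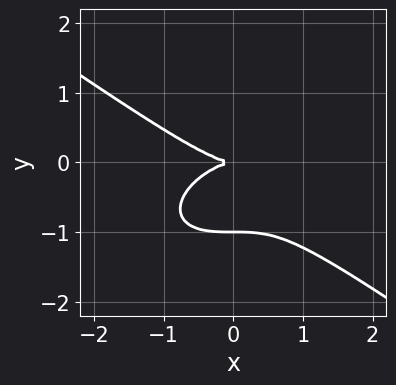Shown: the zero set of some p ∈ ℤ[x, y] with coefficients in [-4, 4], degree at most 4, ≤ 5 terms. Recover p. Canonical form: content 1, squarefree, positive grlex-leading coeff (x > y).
(a) Degree: the shape is more complex than any degree-2 curve, so deg p = 3.
(b) From the visible intercepts: it crosses the x-axis at the gridline x = 0; among the integer gridlines, it crosses the y-axis at y ∈ {-1, 0}.
(c) These observations pin down the coefficients.

x^3 + 3*y^3 + 3*y^2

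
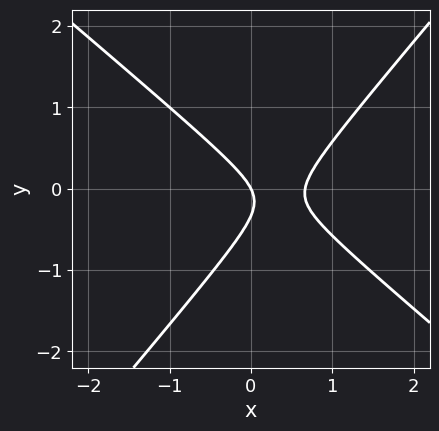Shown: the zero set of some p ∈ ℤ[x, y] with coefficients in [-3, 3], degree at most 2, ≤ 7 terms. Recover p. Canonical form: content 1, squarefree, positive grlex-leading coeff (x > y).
The degree is 2 — the shape is more complex than any degree-1 curve.
From the visible intercepts: one x-axis crossing is at x = 0; one y-axis crossing is at y = 0.
The integer polynomial consistent with all of this is the stated p.

3*x^2 + x*y - 3*y^2 - 2*x - y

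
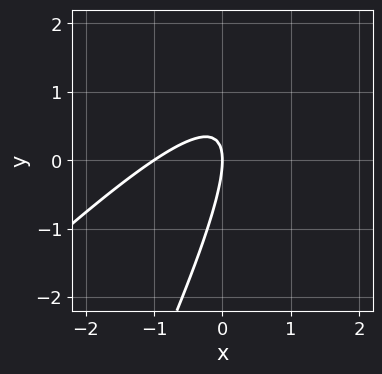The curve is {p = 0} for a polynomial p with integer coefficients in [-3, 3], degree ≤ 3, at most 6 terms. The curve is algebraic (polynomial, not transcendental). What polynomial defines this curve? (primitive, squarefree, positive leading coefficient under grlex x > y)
The degree is 2 — a generic line meets the curve in up to 2 points.
From the visible intercepts: one y-axis crossing is at y = 0; the x-axis gridline crossings are at x ∈ {-1, 0}.
Solving for integer coefficients yields p as stated.

2*x^2 - 3*x*y + y^2 + 2*x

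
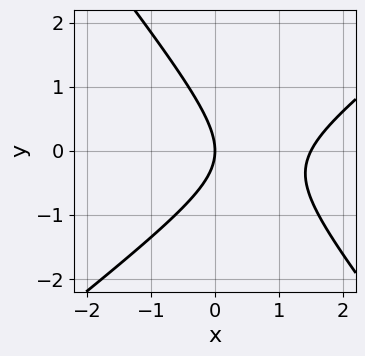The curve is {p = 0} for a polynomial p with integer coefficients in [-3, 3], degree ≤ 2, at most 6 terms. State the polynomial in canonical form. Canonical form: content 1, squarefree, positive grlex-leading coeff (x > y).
2*x^2 - x*y - 2*y^2 - 3*x

First, deg p = 2. The shape is more complex than any degree-1 curve.
Next, observable constraints: it meets the y-axis at y = 0 (among the integer gridlines); one x-axis crossing is at x = 0.
Finally, assembling these constraints gives the stated polynomial.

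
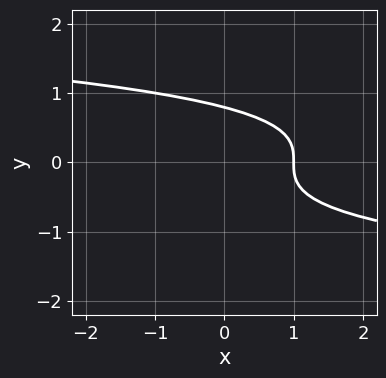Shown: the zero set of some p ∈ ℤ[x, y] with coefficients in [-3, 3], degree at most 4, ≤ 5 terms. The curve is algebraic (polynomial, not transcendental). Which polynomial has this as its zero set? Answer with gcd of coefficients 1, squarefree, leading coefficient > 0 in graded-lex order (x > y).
2*y^3 + x - 1

Degree: the shape is more complex than any degree-2 curve, so deg p = 3.
Observable constraints: it crosses the x-axis at the gridline x = 1.
These observations pin down the coefficients.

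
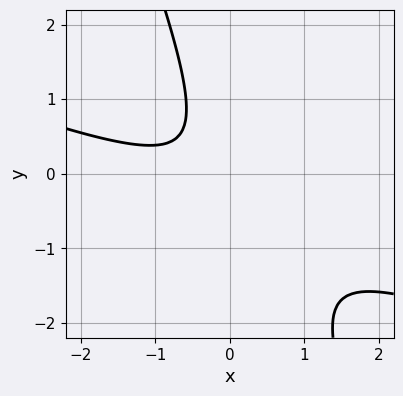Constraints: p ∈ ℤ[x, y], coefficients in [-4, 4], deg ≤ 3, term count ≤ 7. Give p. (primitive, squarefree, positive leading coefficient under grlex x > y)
(a) The degree is 2 — no degree-1 curve has this shape.
(b) From the visible intercepts: the curve avoids every integer y-axis point in the box; it misses every integer gridline on the x-axis.
(c) Putting this together gives p.

x^2 + 3*x*y + y^2 + x + 1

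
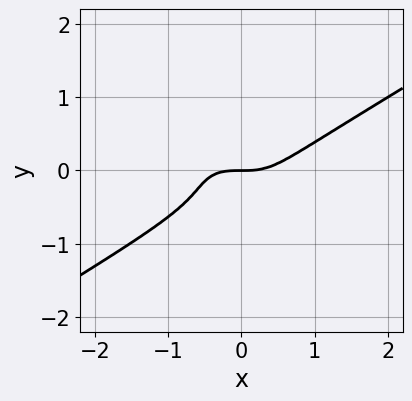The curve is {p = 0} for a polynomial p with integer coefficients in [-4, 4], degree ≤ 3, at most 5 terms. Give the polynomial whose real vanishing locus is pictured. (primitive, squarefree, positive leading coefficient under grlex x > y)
Degree: the shape is more complex than any degree-2 curve, so deg p = 3.
From the axis intercepts and sections: it crosses the x-axis at the gridline x = 0; one y-axis crossing is at y = 0.
Fitting integer coefficients to these (and the overall shape) gives p.

x^3 - x*y^2 - 3*y^3 - 2*y^2 - y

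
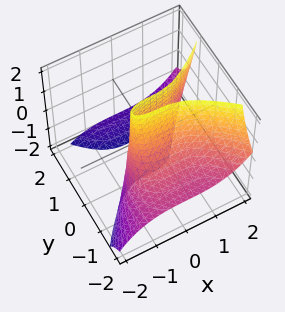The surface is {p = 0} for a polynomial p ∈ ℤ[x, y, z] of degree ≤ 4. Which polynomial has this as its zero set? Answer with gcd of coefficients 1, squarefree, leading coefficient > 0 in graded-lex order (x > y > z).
x^3 - 2*y^2*z - 2*y^2 - 3*y

(a) Degree: no degree-2 surface has this shape, so deg p = 3.
(b) Reading off the gridlines: one y-axis crossing is at y = 0; it crosses the x-axis at the gridline x = 0; every point of the z-axis in the box is on the surface.
(c) Putting this together gives p.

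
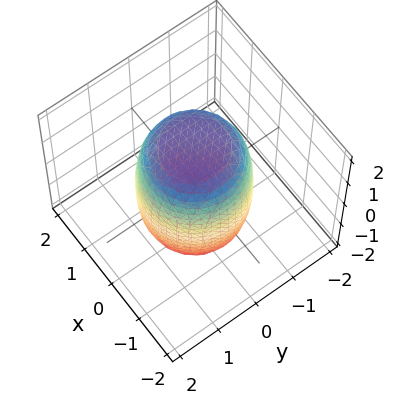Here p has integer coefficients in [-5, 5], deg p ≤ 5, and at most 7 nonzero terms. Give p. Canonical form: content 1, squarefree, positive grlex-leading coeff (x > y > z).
2*x^4 + 4*x^2*y^2 + 2*y^4 - x^2 - y^2 + z^2 - 3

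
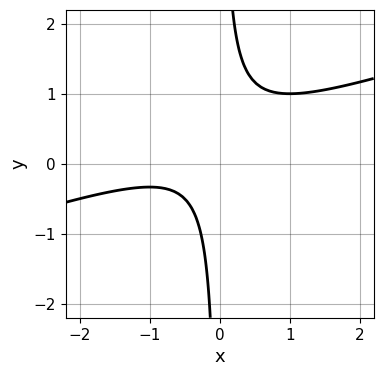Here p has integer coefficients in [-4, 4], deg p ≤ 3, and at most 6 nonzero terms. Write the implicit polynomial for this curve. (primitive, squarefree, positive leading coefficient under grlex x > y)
x^2 - 3*x*y + x + 1

deg p = 2. A generic line meets the curve in up to 2 points.
From the visible intercepts: no y-intercept at any integer in the box; the curve avoids every integer x-axis point in the box.
The integer polynomial consistent with all of this is the stated p.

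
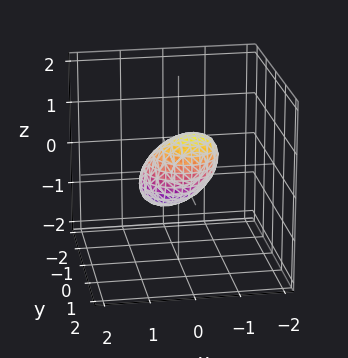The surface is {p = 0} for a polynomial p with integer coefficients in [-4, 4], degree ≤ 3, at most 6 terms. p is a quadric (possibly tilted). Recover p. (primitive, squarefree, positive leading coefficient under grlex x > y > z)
First, deg p = 2.
Finally, solving for integer coefficients yields p as stated.

3*x^2 + 2*x*z + 3*y^2 - 2*y*z + 3*z^2 - 2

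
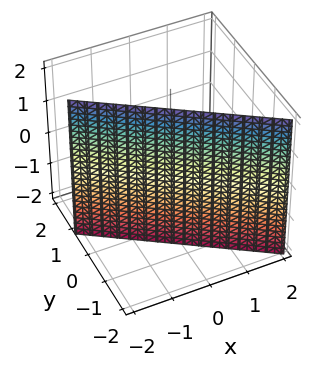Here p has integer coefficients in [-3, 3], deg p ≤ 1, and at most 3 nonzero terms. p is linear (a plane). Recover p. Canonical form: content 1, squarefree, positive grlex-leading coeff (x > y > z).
2*x + 3*y + 2

The degree is 1 — every cross-section is a straight line — this is a plane.
Against the integer gridlines: it meets the x-axis at x = -1 (among the integer gridlines); it misses every integer gridline on the z-axis.
Together with the visible shape, these determine p as stated.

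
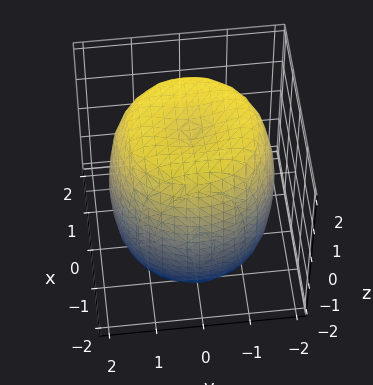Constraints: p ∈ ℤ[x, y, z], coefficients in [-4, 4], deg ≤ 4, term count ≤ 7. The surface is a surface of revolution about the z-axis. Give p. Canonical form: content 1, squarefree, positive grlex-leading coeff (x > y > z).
x^4 + 2*x^2*y^2 + y^4 - 2*x^2 - 2*y^2 + z^2 - 3

1. deg p = 4. The shape is more complex than any degree-3 surface.
2. Symmetries: the z-axis is an axis of rotation, so x and y enter only as x² + y².
3. Checking where it meets the axes: a circular section at z = 1 has radius between 1 and 2.
4. These observations pin down the coefficients.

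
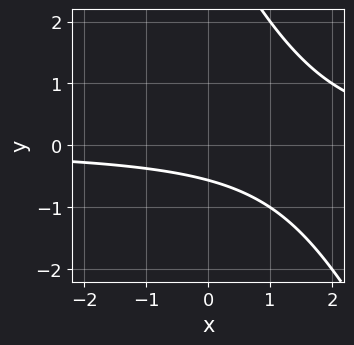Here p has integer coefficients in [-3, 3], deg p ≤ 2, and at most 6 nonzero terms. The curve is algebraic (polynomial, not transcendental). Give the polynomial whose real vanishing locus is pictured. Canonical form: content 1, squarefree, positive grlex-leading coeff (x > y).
2*x*y + y^2 - 3*y - 2

Degree: the shape is more complex than any degree-1 curve, so deg p = 2.
From the visible intercepts: the curve avoids every integer x-axis point in the box.
The integer polynomial consistent with all of this is the stated p.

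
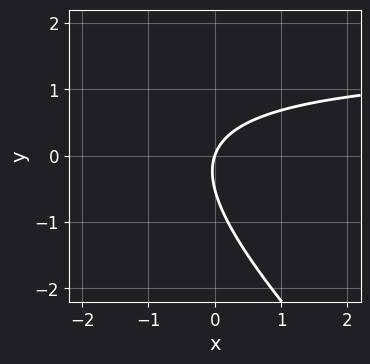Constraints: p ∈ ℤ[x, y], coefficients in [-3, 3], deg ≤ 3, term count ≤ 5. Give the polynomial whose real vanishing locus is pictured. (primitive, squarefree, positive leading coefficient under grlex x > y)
2*x*y + 2*y^2 - 3*x + y

(a) Degree: the shape is more complex than any degree-1 curve, so deg p = 2.
(b) Against the integer gridlines: it crosses the x-axis at the gridline x = 0; one y-axis crossing is at y = 0.
(c) Fitting integer coefficients to these (and the overall shape) gives p.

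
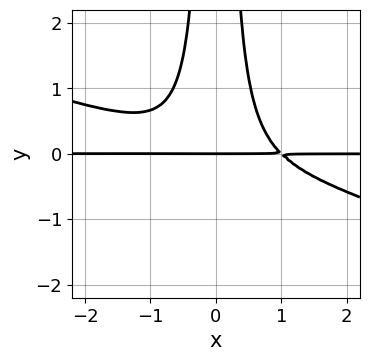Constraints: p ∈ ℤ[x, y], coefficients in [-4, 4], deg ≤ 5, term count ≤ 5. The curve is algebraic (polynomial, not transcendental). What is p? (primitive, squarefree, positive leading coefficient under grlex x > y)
x^3*y + 3*x^2*y^2 - y

The degree is 4 — a generic line meets the curve in up to 4 points.
Against the integer gridlines: one y-axis crossing is at y = 0; every point of the x-axis in the box is on the curve.
The integer polynomial consistent with all of this is the stated p.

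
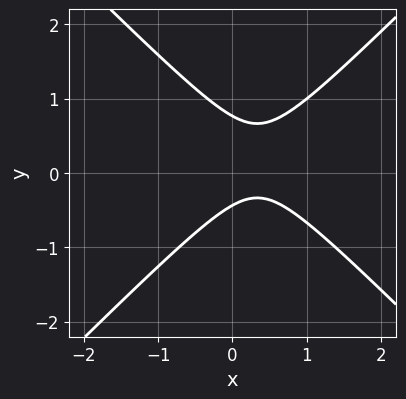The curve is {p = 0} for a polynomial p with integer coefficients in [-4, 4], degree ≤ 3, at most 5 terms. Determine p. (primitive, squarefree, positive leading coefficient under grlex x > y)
3*x^2 - 3*y^2 - 2*x + y + 1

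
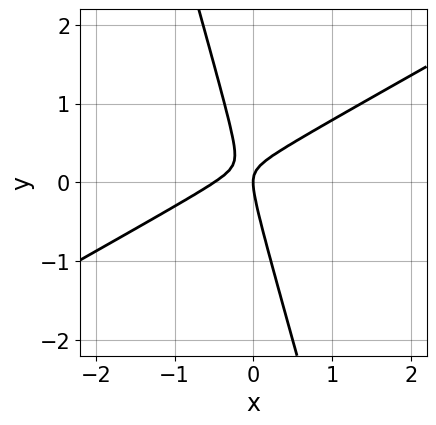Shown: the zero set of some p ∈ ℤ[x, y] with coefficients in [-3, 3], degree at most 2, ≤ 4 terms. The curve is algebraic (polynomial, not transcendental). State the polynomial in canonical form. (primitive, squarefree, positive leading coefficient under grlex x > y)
(a) The degree is 2 — a generic line meets the curve in up to 2 points.
(b) Observable constraints: it crosses the x-axis at the gridline x = 0; it crosses the y-axis at the gridline y = 0.
(c) Solving for integer coefficients yields p as stated.

2*x^2 - 3*x*y - y^2 + x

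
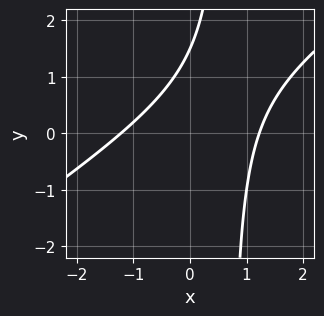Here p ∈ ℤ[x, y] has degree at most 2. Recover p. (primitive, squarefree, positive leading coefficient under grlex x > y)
2*x^2 - 3*x*y + 2*y - 3

First, the degree is 2 — a generic line meets the curve in up to 2 points.
Finally, putting this together gives p.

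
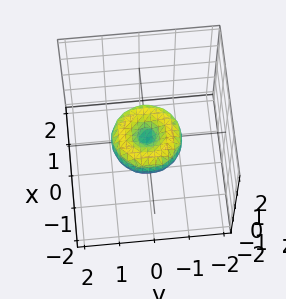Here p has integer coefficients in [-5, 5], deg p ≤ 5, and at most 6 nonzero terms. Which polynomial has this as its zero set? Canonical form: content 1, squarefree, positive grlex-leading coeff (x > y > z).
(a) deg p = 4.
(b) By symmetry, the z-axis is an axis of rotation, so x and y enter only as x² + y².
(c) Checking where it meets the axes: the x-axis gridline crossings are at x ∈ {-1, 0, 1}; a circular section at z = 0 has radius exactly 1; one z-axis crossing is at z = 0; among the integer gridlines, it crosses the y-axis at y ∈ {-1, 0, 1}.
(d) Matching integer coefficients to the picture gives p.

2*x^4 + 4*x^2*y^2 + 2*y^4 - 2*x^2 - 2*y^2 + 3*z^2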